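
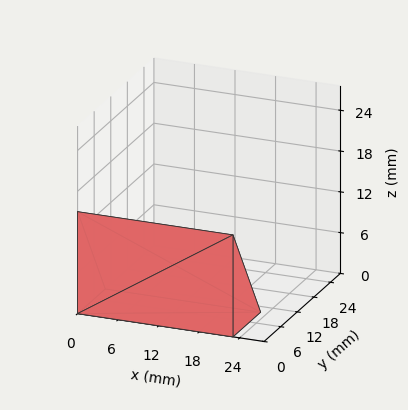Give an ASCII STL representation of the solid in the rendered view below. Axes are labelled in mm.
Reading the render: the shape is a wedge (ramp): 23 × 10 mm base, rising to 15 mm along the y=0 edge and sloping linearly to z=0 at y=10 (dimensions read to the nearest mm from the axis ticks). For the STL, each face is triangulated and given an outward normal.

solid part
  facet normal 0.0000 0.0000 -1.0000
    outer loop
      vertex 23.000 10.000 0.000
      vertex 23.000 0.000 0.000
      vertex 0.000 0.000 0.000
    endloop
  endfacet
  facet normal 0.0000 0.0000 -1.0000
    outer loop
      vertex 0.000 10.000 0.000
      vertex 23.000 10.000 0.000
      vertex 0.000 0.000 0.000
    endloop
  endfacet
  facet normal 0.0000 -1.0000 0.0000
    outer loop
      vertex 0.000 0.000 0.000
      vertex 23.000 0.000 0.000
      vertex 23.000 0.000 15.000
    endloop
  endfacet
  facet normal 0.0000 -1.0000 0.0000
    outer loop
      vertex 0.000 0.000 0.000
      vertex 23.000 0.000 15.000
      vertex 0.000 0.000 15.000
    endloop
  endfacet
  facet normal 0.0000 0.8321 0.5547
    outer loop
      vertex 0.000 0.000 15.000
      vertex 23.000 0.000 15.000
      vertex 23.000 10.000 0.000
    endloop
  endfacet
  facet normal 0.0000 0.8321 0.5547
    outer loop
      vertex 0.000 0.000 15.000
      vertex 23.000 10.000 0.000
      vertex 0.000 10.000 0.000
    endloop
  endfacet
  facet normal -1.0000 0.0000 0.0000
    outer loop
      vertex 0.000 0.000 15.000
      vertex 0.000 10.000 0.000
      vertex 0.000 0.000 0.000
    endloop
  endfacet
  facet normal 1.0000 0.0000 0.0000
    outer loop
      vertex 23.000 0.000 0.000
      vertex 23.000 10.000 0.000
      vertex 23.000 0.000 15.000
    endloop
  endfacet
endsolid part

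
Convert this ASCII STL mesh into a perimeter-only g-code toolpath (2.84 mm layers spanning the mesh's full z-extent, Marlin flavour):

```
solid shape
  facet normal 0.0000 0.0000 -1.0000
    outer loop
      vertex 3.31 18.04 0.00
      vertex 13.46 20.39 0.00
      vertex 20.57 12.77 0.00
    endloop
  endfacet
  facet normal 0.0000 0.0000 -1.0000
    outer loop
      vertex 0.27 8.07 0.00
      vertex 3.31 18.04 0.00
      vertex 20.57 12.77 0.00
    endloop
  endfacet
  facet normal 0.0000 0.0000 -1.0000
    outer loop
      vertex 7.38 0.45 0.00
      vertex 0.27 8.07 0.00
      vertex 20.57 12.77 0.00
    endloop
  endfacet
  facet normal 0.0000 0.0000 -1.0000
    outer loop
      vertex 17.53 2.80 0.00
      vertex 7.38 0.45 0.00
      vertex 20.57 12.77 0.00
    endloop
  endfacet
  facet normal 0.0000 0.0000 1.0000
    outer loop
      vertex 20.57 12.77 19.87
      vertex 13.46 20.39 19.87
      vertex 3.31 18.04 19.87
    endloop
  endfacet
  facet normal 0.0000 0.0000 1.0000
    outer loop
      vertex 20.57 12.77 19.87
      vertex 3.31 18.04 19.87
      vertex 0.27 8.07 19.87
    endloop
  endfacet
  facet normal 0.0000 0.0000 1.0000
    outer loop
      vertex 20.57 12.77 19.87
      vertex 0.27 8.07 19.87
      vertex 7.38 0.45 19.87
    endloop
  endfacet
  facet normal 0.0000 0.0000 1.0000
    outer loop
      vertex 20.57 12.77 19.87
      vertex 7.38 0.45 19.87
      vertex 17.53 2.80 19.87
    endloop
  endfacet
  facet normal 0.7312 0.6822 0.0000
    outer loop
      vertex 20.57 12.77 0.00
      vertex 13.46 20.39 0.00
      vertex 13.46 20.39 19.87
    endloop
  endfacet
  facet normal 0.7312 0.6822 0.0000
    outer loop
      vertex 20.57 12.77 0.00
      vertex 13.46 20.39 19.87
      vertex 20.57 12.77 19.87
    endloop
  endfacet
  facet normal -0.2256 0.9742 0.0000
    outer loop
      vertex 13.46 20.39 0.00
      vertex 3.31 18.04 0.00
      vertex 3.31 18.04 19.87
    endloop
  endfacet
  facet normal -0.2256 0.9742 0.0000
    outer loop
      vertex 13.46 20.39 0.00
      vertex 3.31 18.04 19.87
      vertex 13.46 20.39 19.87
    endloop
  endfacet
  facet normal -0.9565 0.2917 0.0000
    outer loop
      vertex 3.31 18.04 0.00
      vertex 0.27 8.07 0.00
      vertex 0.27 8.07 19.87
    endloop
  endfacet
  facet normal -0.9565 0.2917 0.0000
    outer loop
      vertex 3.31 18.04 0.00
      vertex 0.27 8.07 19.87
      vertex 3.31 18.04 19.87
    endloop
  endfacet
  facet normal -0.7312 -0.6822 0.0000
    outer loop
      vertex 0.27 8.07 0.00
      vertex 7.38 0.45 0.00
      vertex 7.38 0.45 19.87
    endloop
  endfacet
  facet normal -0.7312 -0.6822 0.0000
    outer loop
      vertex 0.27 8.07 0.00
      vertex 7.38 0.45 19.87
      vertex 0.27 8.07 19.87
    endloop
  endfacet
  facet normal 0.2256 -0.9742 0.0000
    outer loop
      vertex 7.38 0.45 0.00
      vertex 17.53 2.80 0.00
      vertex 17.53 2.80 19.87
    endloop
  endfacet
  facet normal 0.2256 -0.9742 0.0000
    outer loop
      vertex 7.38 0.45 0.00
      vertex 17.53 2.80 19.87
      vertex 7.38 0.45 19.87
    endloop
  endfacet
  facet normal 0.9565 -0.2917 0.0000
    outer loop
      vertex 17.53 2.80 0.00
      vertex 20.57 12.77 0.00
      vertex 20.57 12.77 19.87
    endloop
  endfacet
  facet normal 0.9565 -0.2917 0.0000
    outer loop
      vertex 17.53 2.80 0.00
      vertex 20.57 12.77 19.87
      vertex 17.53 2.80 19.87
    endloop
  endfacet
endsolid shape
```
; perimeter-only toolpath
G21 ; units = mm
G90 ; absolute positioning
G28 ; home
; layer 1
G0 Z2.84
G0 X20.57 Y12.77
G1 X13.46 Y20.39
G1 X3.31 Y18.04
G1 X0.27 Y8.07
G1 X7.38 Y0.45
G1 X17.53 Y2.80
G1 X20.57 Y12.77
; layer 2
G0 Z5.68
G0 X20.57 Y12.77
G1 X13.46 Y20.39
G1 X3.31 Y18.04
G1 X0.27 Y8.07
G1 X7.38 Y0.45
G1 X17.53 Y2.80
G1 X20.57 Y12.77
; layer 3
G0 Z8.52
G0 X20.57 Y12.77
G1 X13.46 Y20.39
G1 X3.31 Y18.04
G1 X0.27 Y8.07
G1 X7.38 Y0.45
G1 X17.53 Y2.80
G1 X20.57 Y12.77
; layer 4
G0 Z11.35
G0 X20.57 Y12.77
G1 X13.46 Y20.39
G1 X3.31 Y18.04
G1 X0.27 Y8.07
G1 X7.38 Y0.45
G1 X17.53 Y2.80
G1 X20.57 Y12.77
; layer 5
G0 Z14.19
G0 X20.57 Y12.77
G1 X13.46 Y20.39
G1 X3.31 Y18.04
G1 X0.27 Y8.07
G1 X7.38 Y0.45
G1 X17.53 Y2.80
G1 X20.57 Y12.77
; layer 6
G0 Z17.03
G0 X20.57 Y12.77
G1 X13.46 Y20.39
G1 X3.31 Y18.04
G1 X0.27 Y8.07
G1 X7.38 Y0.45
G1 X17.53 Y2.80
G1 X20.57 Y12.77
; layer 7
G0 Z19.87
G0 X20.57 Y12.77
G1 X13.46 Y20.39
G1 X3.31 Y18.04
G1 X0.27 Y8.07
G1 X7.38 Y0.45
G1 X17.53 Y2.80
G1 X20.57 Y12.77
M2 ; end

The solid is a regular 6-sided prism (a cylinder approximated with 6 flat sides), circumscribed radius ≈ 10.4 mm, height ≈ 19.9 mm. Slicing at Δz = 2.84 mm — 7 equal slices spanning the solid's height, so layer i sits at z = i·h/7 — gives 7 non-empty perimeters. Each is a 6-segment closed polygon; G0 lifts to the layer z and rapids to the start vertex, then G1 traces the edges.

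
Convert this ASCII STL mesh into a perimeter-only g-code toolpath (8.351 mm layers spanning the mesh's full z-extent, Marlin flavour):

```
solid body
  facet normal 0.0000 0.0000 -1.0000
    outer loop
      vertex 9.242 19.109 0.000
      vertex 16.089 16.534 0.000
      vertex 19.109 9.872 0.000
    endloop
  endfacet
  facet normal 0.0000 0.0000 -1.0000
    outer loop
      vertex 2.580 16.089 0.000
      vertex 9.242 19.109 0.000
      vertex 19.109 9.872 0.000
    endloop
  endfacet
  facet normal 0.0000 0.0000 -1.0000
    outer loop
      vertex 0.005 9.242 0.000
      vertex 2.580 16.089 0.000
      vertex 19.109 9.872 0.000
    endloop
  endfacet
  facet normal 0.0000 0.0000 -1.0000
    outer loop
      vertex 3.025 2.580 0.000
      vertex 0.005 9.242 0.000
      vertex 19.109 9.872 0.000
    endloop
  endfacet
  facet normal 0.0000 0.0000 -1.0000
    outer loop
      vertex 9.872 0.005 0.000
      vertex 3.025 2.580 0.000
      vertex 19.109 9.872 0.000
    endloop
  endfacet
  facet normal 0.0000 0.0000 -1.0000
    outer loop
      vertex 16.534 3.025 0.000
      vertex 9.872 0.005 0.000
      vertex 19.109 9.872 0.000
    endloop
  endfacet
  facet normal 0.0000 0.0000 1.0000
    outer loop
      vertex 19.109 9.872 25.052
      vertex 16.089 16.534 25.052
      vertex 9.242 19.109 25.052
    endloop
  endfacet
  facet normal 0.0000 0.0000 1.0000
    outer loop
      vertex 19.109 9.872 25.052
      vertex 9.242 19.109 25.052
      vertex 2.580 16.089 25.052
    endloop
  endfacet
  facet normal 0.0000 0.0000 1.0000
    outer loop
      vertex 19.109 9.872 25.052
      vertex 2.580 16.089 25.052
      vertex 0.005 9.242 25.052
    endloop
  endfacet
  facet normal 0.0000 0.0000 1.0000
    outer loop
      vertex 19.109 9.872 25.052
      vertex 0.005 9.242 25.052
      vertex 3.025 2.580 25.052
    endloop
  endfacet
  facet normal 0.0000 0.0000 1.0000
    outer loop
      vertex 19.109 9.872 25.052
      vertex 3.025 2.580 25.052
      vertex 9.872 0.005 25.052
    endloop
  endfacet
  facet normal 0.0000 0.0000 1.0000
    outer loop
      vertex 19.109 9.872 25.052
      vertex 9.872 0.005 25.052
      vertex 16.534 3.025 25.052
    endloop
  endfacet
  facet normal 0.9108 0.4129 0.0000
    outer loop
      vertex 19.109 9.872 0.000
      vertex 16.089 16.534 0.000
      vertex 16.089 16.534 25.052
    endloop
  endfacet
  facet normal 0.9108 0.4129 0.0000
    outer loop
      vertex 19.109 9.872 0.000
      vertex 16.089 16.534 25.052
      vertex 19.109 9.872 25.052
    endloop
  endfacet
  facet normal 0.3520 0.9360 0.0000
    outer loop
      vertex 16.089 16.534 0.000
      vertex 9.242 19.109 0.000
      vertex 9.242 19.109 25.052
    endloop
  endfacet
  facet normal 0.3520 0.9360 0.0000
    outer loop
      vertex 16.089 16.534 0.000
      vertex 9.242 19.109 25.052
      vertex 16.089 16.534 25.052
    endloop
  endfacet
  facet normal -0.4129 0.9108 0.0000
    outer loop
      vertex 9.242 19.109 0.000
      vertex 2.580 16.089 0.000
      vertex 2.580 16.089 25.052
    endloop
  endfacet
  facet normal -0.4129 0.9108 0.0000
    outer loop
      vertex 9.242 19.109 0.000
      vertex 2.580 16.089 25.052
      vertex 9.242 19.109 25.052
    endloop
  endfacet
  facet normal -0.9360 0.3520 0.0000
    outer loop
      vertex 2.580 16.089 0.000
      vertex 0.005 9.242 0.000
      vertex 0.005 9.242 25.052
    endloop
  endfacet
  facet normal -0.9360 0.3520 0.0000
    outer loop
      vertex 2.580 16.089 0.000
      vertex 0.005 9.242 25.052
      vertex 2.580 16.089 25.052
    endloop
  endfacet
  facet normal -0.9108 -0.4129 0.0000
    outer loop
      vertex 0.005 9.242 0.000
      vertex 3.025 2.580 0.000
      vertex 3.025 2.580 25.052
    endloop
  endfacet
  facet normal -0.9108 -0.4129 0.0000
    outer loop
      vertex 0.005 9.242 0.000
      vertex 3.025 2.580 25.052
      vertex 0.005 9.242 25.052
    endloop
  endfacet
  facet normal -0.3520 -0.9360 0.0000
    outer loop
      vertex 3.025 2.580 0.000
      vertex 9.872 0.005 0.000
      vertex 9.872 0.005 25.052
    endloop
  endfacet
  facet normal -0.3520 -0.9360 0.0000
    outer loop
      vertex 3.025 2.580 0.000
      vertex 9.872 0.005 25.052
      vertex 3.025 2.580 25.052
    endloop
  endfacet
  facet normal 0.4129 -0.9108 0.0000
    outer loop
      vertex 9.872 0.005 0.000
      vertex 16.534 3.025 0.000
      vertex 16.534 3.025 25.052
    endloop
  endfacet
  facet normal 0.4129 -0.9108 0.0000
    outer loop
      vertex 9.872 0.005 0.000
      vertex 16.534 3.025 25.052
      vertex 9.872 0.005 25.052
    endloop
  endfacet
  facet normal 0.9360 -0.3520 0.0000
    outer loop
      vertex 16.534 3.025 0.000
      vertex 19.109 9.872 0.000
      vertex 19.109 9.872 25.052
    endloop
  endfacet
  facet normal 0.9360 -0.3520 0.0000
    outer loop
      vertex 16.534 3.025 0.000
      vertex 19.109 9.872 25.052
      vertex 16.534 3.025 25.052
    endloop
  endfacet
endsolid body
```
; perimeter-only toolpath
G21 ; units = mm
G90 ; absolute positioning
G28 ; home
; layer 1
G0 Z8.351
G0 X19.109 Y9.872
G1 X16.089 Y16.534
G1 X9.242 Y19.109
G1 X2.580 Y16.089
G1 X0.005 Y9.242
G1 X3.025 Y2.580
G1 X9.872 Y0.005
G1 X16.534 Y3.025
G1 X19.109 Y9.872
; layer 2
G0 Z16.701
G0 X19.109 Y9.872
G1 X16.089 Y16.534
G1 X9.242 Y19.109
G1 X2.580 Y16.089
G1 X0.005 Y9.242
G1 X3.025 Y2.580
G1 X9.872 Y0.005
G1 X16.534 Y3.025
G1 X19.109 Y9.872
; layer 3
G0 Z25.052
G0 X19.109 Y9.872
G1 X16.089 Y16.534
G1 X9.242 Y19.109
G1 X2.580 Y16.089
G1 X0.005 Y9.242
G1 X3.025 Y2.580
G1 X9.872 Y0.005
G1 X16.534 Y3.025
G1 X19.109 Y9.872
M2 ; end

The solid is a regular 8-sided prism (a cylinder approximated with 8 flat sides), circumscribed radius ≈ 9.56 mm, height ≈ 25.1 mm. Slicing at Δz = 8.351 mm — 3 equal slices spanning the solid's height, so layer i sits at z = i·h/3 — gives 3 non-empty perimeters. Each is a 8-segment closed polygon; G0 lifts to the layer z and rapids to the start vertex, then G1 traces the edges.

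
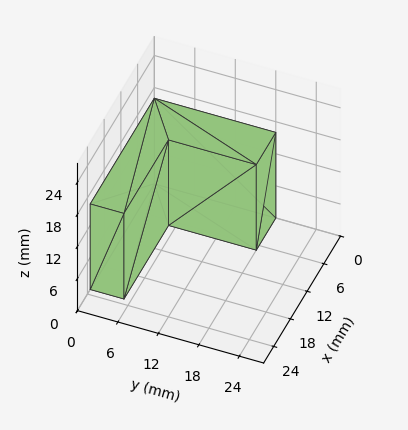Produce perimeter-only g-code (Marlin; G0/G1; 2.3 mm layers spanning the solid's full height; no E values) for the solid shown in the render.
Reading the render: the shape is an L-shaped prism: outer 23 × 18 mm, arm thicknesses ≈ 5 mm (horizontal) and 7 mm (vertical), extruded 16 mm in z (dimensions read to the nearest mm from the axis ticks). For the g-code, the solid's height is divided into equal slices at the stated Δz and each level perimeter traced with G1 moves after a G0 lift.

; perimeter-only toolpath
G21 ; units = mm
G90 ; absolute positioning
G28 ; home
; layer 1
G0 Z2.3
G0 X0.0 Y0.0
G1 X23.0 Y0.0
G1 X23.0 Y5.0
G1 X7.0 Y5.0
G1 X7.0 Y18.0
G1 X0.0 Y18.0
G1 X0.0 Y0.0
; layer 2
G0 Z4.6
G0 X0.0 Y0.0
G1 X23.0 Y0.0
G1 X23.0 Y5.0
G1 X7.0 Y5.0
G1 X7.0 Y18.0
G1 X0.0 Y18.0
G1 X0.0 Y0.0
; layer 3
G0 Z6.9
G0 X0.0 Y0.0
G1 X23.0 Y0.0
G1 X23.0 Y5.0
G1 X7.0 Y5.0
G1 X7.0 Y18.0
G1 X0.0 Y18.0
G1 X0.0 Y0.0
; layer 4
G0 Z9.1
G0 X0.0 Y0.0
G1 X23.0 Y0.0
G1 X23.0 Y5.0
G1 X7.0 Y5.0
G1 X7.0 Y18.0
G1 X0.0 Y18.0
G1 X0.0 Y0.0
; layer 5
G0 Z11.4
G0 X0.0 Y0.0
G1 X23.0 Y0.0
G1 X23.0 Y5.0
G1 X7.0 Y5.0
G1 X7.0 Y18.0
G1 X0.0 Y18.0
G1 X0.0 Y0.0
; layer 6
G0 Z13.7
G0 X0.0 Y0.0
G1 X23.0 Y0.0
G1 X23.0 Y5.0
G1 X7.0 Y5.0
G1 X7.0 Y18.0
G1 X0.0 Y18.0
G1 X0.0 Y0.0
; layer 7
G0 Z16.0
G0 X0.0 Y0.0
G1 X23.0 Y0.0
G1 X23.0 Y5.0
G1 X7.0 Y5.0
G1 X7.0 Y18.0
G1 X0.0 Y18.0
G1 X0.0 Y0.0
M2 ; end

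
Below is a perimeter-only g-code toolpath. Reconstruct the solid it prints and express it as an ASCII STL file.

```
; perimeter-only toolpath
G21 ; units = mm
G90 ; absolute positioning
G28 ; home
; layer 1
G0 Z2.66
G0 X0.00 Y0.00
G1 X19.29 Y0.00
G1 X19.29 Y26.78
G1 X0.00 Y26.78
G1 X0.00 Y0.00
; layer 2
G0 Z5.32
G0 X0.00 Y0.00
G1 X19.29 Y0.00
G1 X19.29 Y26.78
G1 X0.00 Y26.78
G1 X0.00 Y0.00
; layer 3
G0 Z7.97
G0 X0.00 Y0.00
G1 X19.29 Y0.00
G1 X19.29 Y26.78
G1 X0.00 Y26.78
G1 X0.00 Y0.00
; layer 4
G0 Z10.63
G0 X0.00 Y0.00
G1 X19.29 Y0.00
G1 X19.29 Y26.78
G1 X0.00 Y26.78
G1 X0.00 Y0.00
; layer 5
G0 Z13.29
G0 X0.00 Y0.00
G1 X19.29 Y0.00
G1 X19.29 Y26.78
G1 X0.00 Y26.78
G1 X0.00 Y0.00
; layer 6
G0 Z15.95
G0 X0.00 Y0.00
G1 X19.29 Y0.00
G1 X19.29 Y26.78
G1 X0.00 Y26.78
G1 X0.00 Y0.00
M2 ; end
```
solid part
  facet normal 0.0000 0.0000 -1.0000
    outer loop
      vertex 19.29 26.78 0.00
      vertex 19.29 0.00 0.00
      vertex 0.00 0.00 0.00
    endloop
  endfacet
  facet normal 0.0000 0.0000 -1.0000
    outer loop
      vertex 0.00 26.78 0.00
      vertex 19.29 26.78 0.00
      vertex 0.00 0.00 0.00
    endloop
  endfacet
  facet normal 0.0000 0.0000 1.0000
    outer loop
      vertex 0.00 0.00 15.95
      vertex 19.29 0.00 15.95
      vertex 19.29 26.78 15.95
    endloop
  endfacet
  facet normal 0.0000 0.0000 1.0000
    outer loop
      vertex 0.00 0.00 15.95
      vertex 19.29 26.78 15.95
      vertex 0.00 26.78 15.95
    endloop
  endfacet
  facet normal 0.0000 -1.0000 0.0000
    outer loop
      vertex 0.00 0.00 0.00
      vertex 19.29 0.00 0.00
      vertex 19.29 0.00 15.95
    endloop
  endfacet
  facet normal 0.0000 -1.0000 0.0000
    outer loop
      vertex 0.00 0.00 0.00
      vertex 19.29 0.00 15.95
      vertex 0.00 0.00 15.95
    endloop
  endfacet
  facet normal 0.0000 1.0000 0.0000
    outer loop
      vertex 19.29 26.78 15.95
      vertex 19.29 26.78 0.00
      vertex 0.00 26.78 0.00
    endloop
  endfacet
  facet normal 0.0000 1.0000 0.0000
    outer loop
      vertex 0.00 26.78 15.95
      vertex 19.29 26.78 15.95
      vertex 0.00 26.78 0.00
    endloop
  endfacet
  facet normal -1.0000 0.0000 0.0000
    outer loop
      vertex 0.00 26.78 15.95
      vertex 0.00 26.78 0.00
      vertex 0.00 0.00 0.00
    endloop
  endfacet
  facet normal -1.0000 0.0000 0.0000
    outer loop
      vertex 0.00 0.00 15.95
      vertex 0.00 26.78 15.95
      vertex 0.00 0.00 0.00
    endloop
  endfacet
  facet normal 1.0000 0.0000 0.0000
    outer loop
      vertex 19.29 0.00 0.00
      vertex 19.29 26.78 0.00
      vertex 19.29 26.78 15.95
    endloop
  endfacet
  facet normal 1.0000 0.0000 0.0000
    outer loop
      vertex 19.29 0.00 0.00
      vertex 19.29 26.78 15.95
      vertex 19.29 0.00 15.95
    endloop
  endfacet
endsolid part

The G0 Z moves step by Δz≈2.66 mm. Every layer's G1 loop is the same polygon, so the solid is a straight extrusion of it from z=0 to z≈15.9. Closing with flat bottom and top caps and triangulating gives 12 facets — a rectangular box, roughly 19.3 × 26.8 mm footprint and 15.9 mm tall.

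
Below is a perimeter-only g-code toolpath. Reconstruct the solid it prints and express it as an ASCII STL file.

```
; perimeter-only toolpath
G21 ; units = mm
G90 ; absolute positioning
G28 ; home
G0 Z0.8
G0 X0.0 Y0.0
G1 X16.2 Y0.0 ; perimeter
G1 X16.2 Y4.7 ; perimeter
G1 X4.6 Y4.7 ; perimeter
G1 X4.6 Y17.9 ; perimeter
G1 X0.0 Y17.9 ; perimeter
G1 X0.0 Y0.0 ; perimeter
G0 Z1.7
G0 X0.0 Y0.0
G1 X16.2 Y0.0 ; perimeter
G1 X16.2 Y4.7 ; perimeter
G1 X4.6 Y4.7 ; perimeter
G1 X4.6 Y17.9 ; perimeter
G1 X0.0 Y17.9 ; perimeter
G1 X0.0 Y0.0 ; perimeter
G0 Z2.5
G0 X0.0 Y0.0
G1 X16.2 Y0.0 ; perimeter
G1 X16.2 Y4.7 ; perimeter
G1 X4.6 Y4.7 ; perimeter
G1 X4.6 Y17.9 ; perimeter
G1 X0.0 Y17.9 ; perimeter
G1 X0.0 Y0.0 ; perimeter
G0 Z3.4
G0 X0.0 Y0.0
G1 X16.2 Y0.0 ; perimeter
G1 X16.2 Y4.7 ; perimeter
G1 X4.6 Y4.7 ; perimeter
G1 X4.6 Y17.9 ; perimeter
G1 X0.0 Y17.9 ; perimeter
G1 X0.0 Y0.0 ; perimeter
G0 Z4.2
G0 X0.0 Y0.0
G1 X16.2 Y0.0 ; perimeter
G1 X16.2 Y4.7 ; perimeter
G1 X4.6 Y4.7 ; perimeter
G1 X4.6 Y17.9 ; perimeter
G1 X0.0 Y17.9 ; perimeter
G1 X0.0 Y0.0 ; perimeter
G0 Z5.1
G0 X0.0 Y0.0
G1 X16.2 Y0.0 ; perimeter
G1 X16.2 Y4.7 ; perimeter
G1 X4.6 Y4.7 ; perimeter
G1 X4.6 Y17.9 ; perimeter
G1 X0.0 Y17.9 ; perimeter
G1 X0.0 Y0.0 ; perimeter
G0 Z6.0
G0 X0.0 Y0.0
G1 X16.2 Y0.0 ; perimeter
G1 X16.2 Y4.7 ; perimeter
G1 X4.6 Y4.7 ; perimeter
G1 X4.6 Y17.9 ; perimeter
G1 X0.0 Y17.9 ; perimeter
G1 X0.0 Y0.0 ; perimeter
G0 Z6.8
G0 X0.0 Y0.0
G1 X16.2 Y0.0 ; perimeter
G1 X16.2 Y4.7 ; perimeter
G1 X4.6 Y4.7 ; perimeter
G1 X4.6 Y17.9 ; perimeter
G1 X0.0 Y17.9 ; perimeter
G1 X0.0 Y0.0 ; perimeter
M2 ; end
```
solid part
  facet normal 0.0000 0.0000 -1.0000
    outer loop
      vertex 16.2 4.7 0.0
      vertex 16.2 0.0 0.0
      vertex 0.0 0.0 0.0
    endloop
  endfacet
  facet normal 0.0000 0.0000 -1.0000
    outer loop
      vertex 4.6 4.7 0.0
      vertex 16.2 4.7 0.0
      vertex 0.0 0.0 0.0
    endloop
  endfacet
  facet normal 0.0000 0.0000 -1.0000
    outer loop
      vertex 4.6 17.9 0.0
      vertex 4.6 4.7 0.0
      vertex 0.0 0.0 0.0
    endloop
  endfacet
  facet normal 0.0000 0.0000 -1.0000
    outer loop
      vertex 0.0 17.9 0.0
      vertex 4.6 17.9 0.0
      vertex 0.0 0.0 0.0
    endloop
  endfacet
  facet normal 0.0000 0.0000 1.0000
    outer loop
      vertex 0.0 0.0 6.8
      vertex 16.2 0.0 6.8
      vertex 16.2 4.7 6.8
    endloop
  endfacet
  facet normal 0.0000 0.0000 1.0000
    outer loop
      vertex 0.0 0.0 6.8
      vertex 16.2 4.7 6.8
      vertex 4.6 4.7 6.8
    endloop
  endfacet
  facet normal 0.0000 0.0000 1.0000
    outer loop
      vertex 0.0 0.0 6.8
      vertex 4.6 4.7 6.8
      vertex 4.6 17.9 6.8
    endloop
  endfacet
  facet normal 0.0000 0.0000 1.0000
    outer loop
      vertex 0.0 0.0 6.8
      vertex 4.6 17.9 6.8
      vertex 0.0 17.9 6.8
    endloop
  endfacet
  facet normal 0.0000 -1.0000 0.0000
    outer loop
      vertex 0.0 0.0 0.0
      vertex 16.2 0.0 0.0
      vertex 16.2 0.0 6.8
    endloop
  endfacet
  facet normal 0.0000 -1.0000 0.0000
    outer loop
      vertex 0.0 0.0 0.0
      vertex 16.2 0.0 6.8
      vertex 0.0 0.0 6.8
    endloop
  endfacet
  facet normal 1.0000 0.0000 0.0000
    outer loop
      vertex 16.2 0.0 0.0
      vertex 16.2 4.7 0.0
      vertex 16.2 4.7 6.8
    endloop
  endfacet
  facet normal 1.0000 0.0000 0.0000
    outer loop
      vertex 16.2 0.0 0.0
      vertex 16.2 4.7 6.8
      vertex 16.2 0.0 6.8
    endloop
  endfacet
  facet normal 0.0000 1.0000 0.0000
    outer loop
      vertex 16.2 4.7 0.0
      vertex 4.6 4.7 0.0
      vertex 4.6 4.7 6.8
    endloop
  endfacet
  facet normal 0.0000 1.0000 0.0000
    outer loop
      vertex 16.2 4.7 0.0
      vertex 4.6 4.7 6.8
      vertex 16.2 4.7 6.8
    endloop
  endfacet
  facet normal 1.0000 0.0000 0.0000
    outer loop
      vertex 4.6 4.7 0.0
      vertex 4.6 17.9 0.0
      vertex 4.6 17.9 6.8
    endloop
  endfacet
  facet normal 1.0000 0.0000 0.0000
    outer loop
      vertex 4.6 4.7 0.0
      vertex 4.6 17.9 6.8
      vertex 4.6 4.7 6.8
    endloop
  endfacet
  facet normal 0.0000 1.0000 0.0000
    outer loop
      vertex 4.6 17.9 0.0
      vertex 0.0 17.9 0.0
      vertex 0.0 17.9 6.8
    endloop
  endfacet
  facet normal 0.0000 1.0000 0.0000
    outer loop
      vertex 4.6 17.9 0.0
      vertex 0.0 17.9 6.8
      vertex 4.6 17.9 6.8
    endloop
  endfacet
  facet normal -1.0000 0.0000 0.0000
    outer loop
      vertex 0.0 17.9 0.0
      vertex 0.0 0.0 0.0
      vertex 0.0 0.0 6.8
    endloop
  endfacet
  facet normal -1.0000 0.0000 0.0000
    outer loop
      vertex 0.0 17.9 0.0
      vertex 0.0 0.0 6.8
      vertex 0.0 17.9 6.8
    endloop
  endfacet
endsolid part

The G0 Z moves step by Δz≈0.8 mm. Every layer's G1 loop is the same polygon, so the solid is a straight extrusion of it from z=0 to z≈6.8. Closing with flat bottom and top caps and triangulating gives 20 facets — an L-shaped prism: outer 16.2 × 17.9 mm, arm thicknesses ≈ 4.7 mm (horizontal) and 4.6 mm (vertical), extruded 6.8 mm in z.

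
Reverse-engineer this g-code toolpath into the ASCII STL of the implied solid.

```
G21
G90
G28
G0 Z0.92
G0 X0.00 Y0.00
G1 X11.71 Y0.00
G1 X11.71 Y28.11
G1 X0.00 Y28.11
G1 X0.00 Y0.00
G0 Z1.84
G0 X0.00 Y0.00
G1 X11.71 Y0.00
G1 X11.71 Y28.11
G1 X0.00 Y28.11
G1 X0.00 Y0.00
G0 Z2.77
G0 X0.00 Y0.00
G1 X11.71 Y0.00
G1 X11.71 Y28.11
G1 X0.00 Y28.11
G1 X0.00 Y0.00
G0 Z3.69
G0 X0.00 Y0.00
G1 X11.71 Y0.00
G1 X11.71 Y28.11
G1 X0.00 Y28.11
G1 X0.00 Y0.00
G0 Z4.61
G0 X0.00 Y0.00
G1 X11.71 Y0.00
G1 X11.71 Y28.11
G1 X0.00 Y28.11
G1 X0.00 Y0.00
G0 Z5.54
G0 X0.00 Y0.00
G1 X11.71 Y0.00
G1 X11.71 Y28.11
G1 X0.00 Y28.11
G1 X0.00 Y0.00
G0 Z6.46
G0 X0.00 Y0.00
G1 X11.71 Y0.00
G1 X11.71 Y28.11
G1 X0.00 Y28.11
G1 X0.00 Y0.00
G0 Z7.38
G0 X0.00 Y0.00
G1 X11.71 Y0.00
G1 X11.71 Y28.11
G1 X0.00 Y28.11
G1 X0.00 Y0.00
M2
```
solid part
  facet normal 0.0000 0.0000 -1.0000
    outer loop
      vertex 11.71 28.11 0.00
      vertex 11.71 0.00 0.00
      vertex 0.00 0.00 0.00
    endloop
  endfacet
  facet normal 0.0000 0.0000 -1.0000
    outer loop
      vertex 0.00 28.11 0.00
      vertex 11.71 28.11 0.00
      vertex 0.00 0.00 0.00
    endloop
  endfacet
  facet normal 0.0000 0.0000 1.0000
    outer loop
      vertex 0.00 0.00 7.38
      vertex 11.71 0.00 7.38
      vertex 11.71 28.11 7.38
    endloop
  endfacet
  facet normal 0.0000 0.0000 1.0000
    outer loop
      vertex 0.00 0.00 7.38
      vertex 11.71 28.11 7.38
      vertex 0.00 28.11 7.38
    endloop
  endfacet
  facet normal 0.0000 -1.0000 0.0000
    outer loop
      vertex 0.00 0.00 0.00
      vertex 11.71 0.00 0.00
      vertex 11.71 0.00 7.38
    endloop
  endfacet
  facet normal 0.0000 -1.0000 0.0000
    outer loop
      vertex 0.00 0.00 0.00
      vertex 11.71 0.00 7.38
      vertex 0.00 0.00 7.38
    endloop
  endfacet
  facet normal 0.0000 1.0000 0.0000
    outer loop
      vertex 11.71 28.11 7.38
      vertex 11.71 28.11 0.00
      vertex 0.00 28.11 0.00
    endloop
  endfacet
  facet normal 0.0000 1.0000 0.0000
    outer loop
      vertex 0.00 28.11 7.38
      vertex 11.71 28.11 7.38
      vertex 0.00 28.11 0.00
    endloop
  endfacet
  facet normal -1.0000 0.0000 0.0000
    outer loop
      vertex 0.00 28.11 7.38
      vertex 0.00 28.11 0.00
      vertex 0.00 0.00 0.00
    endloop
  endfacet
  facet normal -1.0000 0.0000 0.0000
    outer loop
      vertex 0.00 0.00 7.38
      vertex 0.00 28.11 7.38
      vertex 0.00 0.00 0.00
    endloop
  endfacet
  facet normal 1.0000 0.0000 0.0000
    outer loop
      vertex 11.71 0.00 0.00
      vertex 11.71 28.11 0.00
      vertex 11.71 28.11 7.38
    endloop
  endfacet
  facet normal 1.0000 0.0000 0.0000
    outer loop
      vertex 11.71 0.00 0.00
      vertex 11.71 28.11 7.38
      vertex 11.71 0.00 7.38
    endloop
  endfacet
endsolid part

The G0 Z moves step by Δz≈0.92 mm. Every layer's G1 loop is the same polygon, so the solid is a straight extrusion of it from z=0 to z≈7.38. Closing with flat bottom and top caps and triangulating gives 12 facets — a rectangular box, roughly 11.7 × 28.1 mm footprint and 7.38 mm tall.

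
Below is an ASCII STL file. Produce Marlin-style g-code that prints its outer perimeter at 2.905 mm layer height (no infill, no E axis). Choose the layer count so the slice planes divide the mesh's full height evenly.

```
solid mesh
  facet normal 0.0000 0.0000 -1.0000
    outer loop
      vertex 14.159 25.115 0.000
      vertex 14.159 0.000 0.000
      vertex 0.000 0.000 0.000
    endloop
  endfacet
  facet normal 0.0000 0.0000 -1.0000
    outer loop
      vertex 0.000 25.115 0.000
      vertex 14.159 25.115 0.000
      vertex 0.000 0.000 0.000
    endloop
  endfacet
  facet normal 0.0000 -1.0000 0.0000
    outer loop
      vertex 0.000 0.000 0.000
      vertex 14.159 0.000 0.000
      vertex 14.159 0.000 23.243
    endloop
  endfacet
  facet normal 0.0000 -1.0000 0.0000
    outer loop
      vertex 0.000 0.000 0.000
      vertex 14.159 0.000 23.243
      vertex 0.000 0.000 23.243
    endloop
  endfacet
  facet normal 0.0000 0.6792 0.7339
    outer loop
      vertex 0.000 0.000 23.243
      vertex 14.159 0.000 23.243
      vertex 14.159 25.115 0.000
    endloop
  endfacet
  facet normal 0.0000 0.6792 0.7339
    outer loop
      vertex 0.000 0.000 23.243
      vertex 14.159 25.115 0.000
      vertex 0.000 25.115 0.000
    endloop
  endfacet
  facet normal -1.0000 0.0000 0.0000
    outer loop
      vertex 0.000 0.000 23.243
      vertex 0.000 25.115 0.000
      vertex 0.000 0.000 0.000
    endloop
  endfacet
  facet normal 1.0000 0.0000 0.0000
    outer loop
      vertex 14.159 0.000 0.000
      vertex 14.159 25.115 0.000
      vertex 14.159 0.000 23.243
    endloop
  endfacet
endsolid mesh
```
; perimeter-only toolpath
G21 ; units = mm
G90 ; absolute positioning
G28 ; home
; layer 1
G0 Z2.905
G0 X0.000 Y0.000
G1 X14.159 Y0.000
G1 X14.159 Y21.976
G1 X0.000 Y21.976
G1 X0.000 Y0.000
; layer 2
G0 Z5.811
G0 X0.000 Y0.000
G1 X14.159 Y0.000
G1 X14.159 Y18.836
G1 X0.000 Y18.836
G1 X0.000 Y0.000
; layer 3
G0 Z8.716
G0 X0.000 Y0.000
G1 X14.159 Y0.000
G1 X14.159 Y15.697
G1 X0.000 Y15.697
G1 X0.000 Y0.000
; layer 4
G0 Z11.621
G0 X0.000 Y0.000
G1 X14.159 Y0.000
G1 X14.159 Y12.557
G1 X0.000 Y12.557
G1 X0.000 Y0.000
; layer 5
G0 Z14.527
G0 X0.000 Y0.000
G1 X14.159 Y0.000
G1 X14.159 Y9.418
G1 X0.000 Y9.418
G1 X0.000 Y0.000
; layer 6
G0 Z17.432
G0 X0.000 Y0.000
G1 X14.159 Y0.000
G1 X14.159 Y6.279
G1 X0.000 Y6.279
G1 X0.000 Y0.000
; layer 7
G0 Z20.338
G0 X0.000 Y0.000
G1 X14.159 Y0.000
G1 X14.159 Y3.139
G1 X0.000 Y3.139
G1 X0.000 Y0.000
M2 ; end

The solid is a wedge (ramp): 14.2 × 25.1 mm base, rising to 23.2 mm along the y=0 edge and sloping linearly to z=0 at y=25.1. Slicing at Δz = 2.905 mm — 8 equal slices spanning the solid's height, so layer i sits at z = i·h/8 — gives 7 non-empty perimeters. Each is a 4-segment closed polygon; G0 lifts to the layer z and rapids to the start vertex, then G1 traces the edges. The cross-section shrinks linearly with z (the slice at the apex is degenerate and omitted).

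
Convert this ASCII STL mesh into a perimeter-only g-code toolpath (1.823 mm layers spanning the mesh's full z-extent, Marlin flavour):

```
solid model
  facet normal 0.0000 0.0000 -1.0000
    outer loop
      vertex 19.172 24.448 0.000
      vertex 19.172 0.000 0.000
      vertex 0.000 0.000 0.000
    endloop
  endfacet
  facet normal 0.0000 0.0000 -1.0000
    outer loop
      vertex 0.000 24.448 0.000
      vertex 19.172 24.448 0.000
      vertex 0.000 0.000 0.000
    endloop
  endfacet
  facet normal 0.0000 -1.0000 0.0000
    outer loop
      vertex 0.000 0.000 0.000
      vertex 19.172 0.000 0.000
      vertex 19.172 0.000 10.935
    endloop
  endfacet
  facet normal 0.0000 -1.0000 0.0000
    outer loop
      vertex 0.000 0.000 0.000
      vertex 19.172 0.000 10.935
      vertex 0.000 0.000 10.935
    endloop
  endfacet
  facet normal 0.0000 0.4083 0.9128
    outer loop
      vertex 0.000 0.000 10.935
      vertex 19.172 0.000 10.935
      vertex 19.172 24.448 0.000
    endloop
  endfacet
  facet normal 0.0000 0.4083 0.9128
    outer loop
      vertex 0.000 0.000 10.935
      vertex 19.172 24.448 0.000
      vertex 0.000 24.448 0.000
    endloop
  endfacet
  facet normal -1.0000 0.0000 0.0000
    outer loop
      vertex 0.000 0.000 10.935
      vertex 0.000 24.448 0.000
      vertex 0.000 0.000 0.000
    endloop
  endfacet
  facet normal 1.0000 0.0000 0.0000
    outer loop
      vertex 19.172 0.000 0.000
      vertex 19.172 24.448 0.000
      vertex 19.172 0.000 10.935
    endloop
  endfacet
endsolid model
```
; perimeter-only toolpath
G21 ; units = mm
G90 ; absolute positioning
G28 ; home
; layer 1
G0 Z1.823
G0 X0.000 Y0.000
G1 X19.172 Y0.000
G1 X19.172 Y20.373
G1 X0.000 Y20.373
G1 X0.000 Y0.000
; layer 2
G0 Z3.645
G0 X0.000 Y0.000
G1 X19.172 Y0.000
G1 X19.172 Y16.299
G1 X0.000 Y16.299
G1 X0.000 Y0.000
; layer 3
G0 Z5.468
G0 X0.000 Y0.000
G1 X19.172 Y0.000
G1 X19.172 Y12.224
G1 X0.000 Y12.224
G1 X0.000 Y0.000
; layer 4
G0 Z7.290
G0 X0.000 Y0.000
G1 X19.172 Y0.000
G1 X19.172 Y8.149
G1 X0.000 Y8.149
G1 X0.000 Y0.000
; layer 5
G0 Z9.113
G0 X0.000 Y0.000
G1 X19.172 Y0.000
G1 X19.172 Y4.075
G1 X0.000 Y4.075
G1 X0.000 Y0.000
M2 ; end

The solid is a wedge (ramp): 19.2 × 24.4 mm base, rising to 10.9 mm along the y=0 edge and sloping linearly to z=0 at y=24.4. Slicing at Δz = 1.823 mm — 6 equal slices spanning the solid's height, so layer i sits at z = i·h/6 — gives 5 non-empty perimeters. Each is a 4-segment closed polygon; G0 lifts to the layer z and rapids to the start vertex, then G1 traces the edges. The cross-section shrinks linearly with z (the slice at the apex is degenerate and omitted).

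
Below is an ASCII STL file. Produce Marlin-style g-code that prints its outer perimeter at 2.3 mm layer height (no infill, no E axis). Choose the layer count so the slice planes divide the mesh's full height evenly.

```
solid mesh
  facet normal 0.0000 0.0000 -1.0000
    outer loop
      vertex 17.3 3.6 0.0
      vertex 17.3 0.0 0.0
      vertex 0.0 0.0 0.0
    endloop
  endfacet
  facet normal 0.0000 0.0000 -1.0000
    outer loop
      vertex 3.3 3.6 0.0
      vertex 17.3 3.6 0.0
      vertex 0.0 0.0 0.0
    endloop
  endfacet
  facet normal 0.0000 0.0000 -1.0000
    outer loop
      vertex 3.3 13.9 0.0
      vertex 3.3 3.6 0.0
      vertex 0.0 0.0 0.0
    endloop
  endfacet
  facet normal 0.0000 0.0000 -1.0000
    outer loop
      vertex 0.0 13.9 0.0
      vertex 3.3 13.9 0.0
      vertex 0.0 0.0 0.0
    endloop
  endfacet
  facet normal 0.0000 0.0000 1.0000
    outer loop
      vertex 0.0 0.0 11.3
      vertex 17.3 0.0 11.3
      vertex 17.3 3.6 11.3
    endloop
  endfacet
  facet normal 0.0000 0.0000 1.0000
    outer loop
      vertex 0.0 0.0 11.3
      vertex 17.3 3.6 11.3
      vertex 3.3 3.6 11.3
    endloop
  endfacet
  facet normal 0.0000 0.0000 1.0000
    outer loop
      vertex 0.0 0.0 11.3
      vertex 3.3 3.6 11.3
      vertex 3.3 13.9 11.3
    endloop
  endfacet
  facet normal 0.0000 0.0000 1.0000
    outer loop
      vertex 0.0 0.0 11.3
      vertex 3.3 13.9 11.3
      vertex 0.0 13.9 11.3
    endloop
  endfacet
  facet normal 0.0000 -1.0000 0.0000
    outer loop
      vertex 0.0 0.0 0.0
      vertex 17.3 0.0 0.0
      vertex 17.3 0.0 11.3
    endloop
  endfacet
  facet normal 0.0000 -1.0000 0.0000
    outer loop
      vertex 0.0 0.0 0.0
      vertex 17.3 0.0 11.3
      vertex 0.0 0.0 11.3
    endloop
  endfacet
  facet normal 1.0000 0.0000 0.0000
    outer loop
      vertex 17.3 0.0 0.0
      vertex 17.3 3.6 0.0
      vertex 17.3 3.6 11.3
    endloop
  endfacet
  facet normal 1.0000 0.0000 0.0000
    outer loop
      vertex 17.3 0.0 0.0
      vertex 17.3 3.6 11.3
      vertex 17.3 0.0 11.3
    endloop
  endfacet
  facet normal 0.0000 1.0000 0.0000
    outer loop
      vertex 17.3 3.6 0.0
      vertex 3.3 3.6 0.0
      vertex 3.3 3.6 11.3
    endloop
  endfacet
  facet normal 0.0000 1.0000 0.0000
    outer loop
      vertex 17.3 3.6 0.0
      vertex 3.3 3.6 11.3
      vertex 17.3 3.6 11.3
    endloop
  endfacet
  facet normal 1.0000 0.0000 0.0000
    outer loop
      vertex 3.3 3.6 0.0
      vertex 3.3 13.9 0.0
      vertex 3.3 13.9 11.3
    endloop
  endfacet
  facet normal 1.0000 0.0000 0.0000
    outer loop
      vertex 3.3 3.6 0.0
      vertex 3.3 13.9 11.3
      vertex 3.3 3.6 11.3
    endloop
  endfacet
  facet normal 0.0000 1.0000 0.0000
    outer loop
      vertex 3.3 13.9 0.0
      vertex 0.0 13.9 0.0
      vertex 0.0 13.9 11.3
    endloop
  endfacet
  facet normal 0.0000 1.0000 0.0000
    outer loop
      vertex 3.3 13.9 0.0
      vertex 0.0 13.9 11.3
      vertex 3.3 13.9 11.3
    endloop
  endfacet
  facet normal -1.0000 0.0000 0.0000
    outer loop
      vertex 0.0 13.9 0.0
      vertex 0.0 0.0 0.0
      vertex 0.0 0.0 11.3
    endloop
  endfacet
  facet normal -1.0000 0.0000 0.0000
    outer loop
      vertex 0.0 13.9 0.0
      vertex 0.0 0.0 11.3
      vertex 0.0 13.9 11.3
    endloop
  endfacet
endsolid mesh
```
; perimeter-only toolpath
G21 ; units = mm
G90 ; absolute positioning
G28 ; home
; layer 1
G0 Z2.3
G0 X0.0 Y0.0
G1 X17.3 Y0.0
G1 X17.3 Y3.6
G1 X3.3 Y3.6
G1 X3.3 Y13.9
G1 X0.0 Y13.9
G1 X0.0 Y0.0
; layer 2
G0 Z4.5
G0 X0.0 Y0.0
G1 X17.3 Y0.0
G1 X17.3 Y3.6
G1 X3.3 Y3.6
G1 X3.3 Y13.9
G1 X0.0 Y13.9
G1 X0.0 Y0.0
; layer 3
G0 Z6.8
G0 X0.0 Y0.0
G1 X17.3 Y0.0
G1 X17.3 Y3.6
G1 X3.3 Y3.6
G1 X3.3 Y13.9
G1 X0.0 Y13.9
G1 X0.0 Y0.0
; layer 4
G0 Z9.0
G0 X0.0 Y0.0
G1 X17.3 Y0.0
G1 X17.3 Y3.6
G1 X3.3 Y3.6
G1 X3.3 Y13.9
G1 X0.0 Y13.9
G1 X0.0 Y0.0
; layer 5
G0 Z11.3
G0 X0.0 Y0.0
G1 X17.3 Y0.0
G1 X17.3 Y3.6
G1 X3.3 Y3.6
G1 X3.3 Y13.9
G1 X0.0 Y13.9
G1 X0.0 Y0.0
M2 ; end

The solid is an L-shaped prism: outer 17.3 × 13.9 mm, arm thicknesses ≈ 3.6 mm (horizontal) and 3.3 mm (vertical), extruded 11.3 mm in z. Slicing at Δz = 2.3 mm — 5 equal slices spanning the solid's height, so layer i sits at z = i·h/5 — gives 5 non-empty perimeters. Each is a 6-segment closed polygon; G0 lifts to the layer z and rapids to the start vertex, then G1 traces the edges.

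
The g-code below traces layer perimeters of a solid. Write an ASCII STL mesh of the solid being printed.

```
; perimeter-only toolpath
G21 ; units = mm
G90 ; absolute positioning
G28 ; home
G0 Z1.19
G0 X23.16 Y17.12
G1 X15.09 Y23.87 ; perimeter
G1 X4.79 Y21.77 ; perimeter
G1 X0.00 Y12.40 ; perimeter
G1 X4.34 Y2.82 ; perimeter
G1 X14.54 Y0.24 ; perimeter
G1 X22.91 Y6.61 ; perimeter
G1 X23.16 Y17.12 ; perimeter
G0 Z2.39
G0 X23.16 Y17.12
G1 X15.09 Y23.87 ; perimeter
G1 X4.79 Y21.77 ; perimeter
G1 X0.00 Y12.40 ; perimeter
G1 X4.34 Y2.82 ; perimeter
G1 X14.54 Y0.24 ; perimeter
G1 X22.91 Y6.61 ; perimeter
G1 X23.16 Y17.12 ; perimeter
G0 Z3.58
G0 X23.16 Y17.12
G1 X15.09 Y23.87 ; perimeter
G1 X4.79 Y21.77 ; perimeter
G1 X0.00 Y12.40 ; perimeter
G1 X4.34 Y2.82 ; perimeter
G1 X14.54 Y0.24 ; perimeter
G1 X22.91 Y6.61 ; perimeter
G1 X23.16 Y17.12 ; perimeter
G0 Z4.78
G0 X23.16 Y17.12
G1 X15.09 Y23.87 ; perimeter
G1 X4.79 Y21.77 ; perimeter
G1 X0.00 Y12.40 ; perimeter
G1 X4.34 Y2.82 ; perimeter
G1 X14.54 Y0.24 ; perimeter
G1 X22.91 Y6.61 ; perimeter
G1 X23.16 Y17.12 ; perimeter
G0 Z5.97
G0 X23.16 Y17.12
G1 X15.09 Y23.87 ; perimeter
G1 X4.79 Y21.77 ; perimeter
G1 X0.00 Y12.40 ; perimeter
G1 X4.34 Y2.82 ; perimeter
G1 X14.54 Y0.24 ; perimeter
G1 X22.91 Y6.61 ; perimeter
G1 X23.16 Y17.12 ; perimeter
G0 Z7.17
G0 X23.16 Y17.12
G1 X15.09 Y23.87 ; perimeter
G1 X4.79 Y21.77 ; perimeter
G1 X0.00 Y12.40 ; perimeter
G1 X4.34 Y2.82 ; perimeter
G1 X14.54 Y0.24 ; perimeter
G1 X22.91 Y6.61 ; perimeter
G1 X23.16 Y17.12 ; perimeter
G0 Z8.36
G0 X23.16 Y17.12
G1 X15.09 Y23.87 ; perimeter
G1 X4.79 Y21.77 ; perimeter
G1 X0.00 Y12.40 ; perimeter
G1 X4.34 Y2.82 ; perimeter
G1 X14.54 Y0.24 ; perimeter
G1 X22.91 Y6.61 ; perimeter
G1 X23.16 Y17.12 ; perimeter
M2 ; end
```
solid part
  facet normal 0.0000 0.0000 -1.0000
    outer loop
      vertex 4.79 21.77 0.00
      vertex 15.09 23.87 0.00
      vertex 23.16 17.12 0.00
    endloop
  endfacet
  facet normal 0.0000 0.0000 -1.0000
    outer loop
      vertex 0.00 12.40 0.00
      vertex 4.79 21.77 0.00
      vertex 23.16 17.12 0.00
    endloop
  endfacet
  facet normal 0.0000 0.0000 -1.0000
    outer loop
      vertex 4.34 2.82 0.00
      vertex 0.00 12.40 0.00
      vertex 23.16 17.12 0.00
    endloop
  endfacet
  facet normal 0.0000 0.0000 -1.0000
    outer loop
      vertex 14.54 0.24 0.00
      vertex 4.34 2.82 0.00
      vertex 23.16 17.12 0.00
    endloop
  endfacet
  facet normal 0.0000 0.0000 -1.0000
    outer loop
      vertex 22.91 6.61 0.00
      vertex 14.54 0.24 0.00
      vertex 23.16 17.12 0.00
    endloop
  endfacet
  facet normal 0.0000 0.0000 1.0000
    outer loop
      vertex 23.16 17.12 8.36
      vertex 15.09 23.87 8.36
      vertex 4.79 21.77 8.36
    endloop
  endfacet
  facet normal 0.0000 0.0000 1.0000
    outer loop
      vertex 23.16 17.12 8.36
      vertex 4.79 21.77 8.36
      vertex 0.00 12.40 8.36
    endloop
  endfacet
  facet normal 0.0000 0.0000 1.0000
    outer loop
      vertex 23.16 17.12 8.36
      vertex 0.00 12.40 8.36
      vertex 4.34 2.82 8.36
    endloop
  endfacet
  facet normal 0.0000 0.0000 1.0000
    outer loop
      vertex 23.16 17.12 8.36
      vertex 4.34 2.82 8.36
      vertex 14.54 0.24 8.36
    endloop
  endfacet
  facet normal 0.0000 0.0000 1.0000
    outer loop
      vertex 23.16 17.12 8.36
      vertex 14.54 0.24 8.36
      vertex 22.91 6.61 8.36
    endloop
  endfacet
  facet normal 0.6416 0.7671 0.0000
    outer loop
      vertex 23.16 17.12 0.00
      vertex 15.09 23.87 0.00
      vertex 15.09 23.87 8.36
    endloop
  endfacet
  facet normal 0.6416 0.7671 0.0000
    outer loop
      vertex 23.16 17.12 0.00
      vertex 15.09 23.87 8.36
      vertex 23.16 17.12 8.36
    endloop
  endfacet
  facet normal -0.1998 0.9798 0.0000
    outer loop
      vertex 15.09 23.87 0.00
      vertex 4.79 21.77 0.00
      vertex 4.79 21.77 8.36
    endloop
  endfacet
  facet normal -0.1998 0.9798 0.0000
    outer loop
      vertex 15.09 23.87 0.00
      vertex 4.79 21.77 8.36
      vertex 15.09 23.87 8.36
    endloop
  endfacet
  facet normal -0.8904 0.4552 0.0000
    outer loop
      vertex 4.79 21.77 0.00
      vertex 0.00 12.40 0.00
      vertex 0.00 12.40 8.36
    endloop
  endfacet
  facet normal -0.8904 0.4552 0.0000
    outer loop
      vertex 4.79 21.77 0.00
      vertex 0.00 12.40 8.36
      vertex 4.79 21.77 8.36
    endloop
  endfacet
  facet normal -0.9109 -0.4127 0.0000
    outer loop
      vertex 0.00 12.40 0.00
      vertex 4.34 2.82 0.00
      vertex 4.34 2.82 8.36
    endloop
  endfacet
  facet normal -0.9109 -0.4127 0.0000
    outer loop
      vertex 0.00 12.40 0.00
      vertex 4.34 2.82 8.36
      vertex 0.00 12.40 8.36
    endloop
  endfacet
  facet normal -0.2452 -0.9695 0.0000
    outer loop
      vertex 4.34 2.82 0.00
      vertex 14.54 0.24 0.00
      vertex 14.54 0.24 8.36
    endloop
  endfacet
  facet normal -0.2452 -0.9695 0.0000
    outer loop
      vertex 4.34 2.82 0.00
      vertex 14.54 0.24 8.36
      vertex 4.34 2.82 8.36
    endloop
  endfacet
  facet normal 0.6056 -0.7958 0.0000
    outer loop
      vertex 14.54 0.24 0.00
      vertex 22.91 6.61 0.00
      vertex 22.91 6.61 8.36
    endloop
  endfacet
  facet normal 0.6056 -0.7958 0.0000
    outer loop
      vertex 14.54 0.24 0.00
      vertex 22.91 6.61 8.36
      vertex 14.54 0.24 8.36
    endloop
  endfacet
  facet normal 0.9997 -0.0238 0.0000
    outer loop
      vertex 22.91 6.61 0.00
      vertex 23.16 17.12 0.00
      vertex 23.16 17.12 8.36
    endloop
  endfacet
  facet normal 0.9997 -0.0238 0.0000
    outer loop
      vertex 22.91 6.61 0.00
      vertex 23.16 17.12 8.36
      vertex 22.91 6.61 8.36
    endloop
  endfacet
endsolid part

The G0 Z moves step by Δz≈1.19 mm. Every layer's G1 loop is the same polygon, so the solid is a straight extrusion of it from z=0 to z≈8.36. Closing with flat bottom and top caps and triangulating gives 24 facets — a regular 7-sided prism (a cylinder approximated with 7 flat sides), circumscribed radius ≈ 12.1 mm, height ≈ 8.36 mm.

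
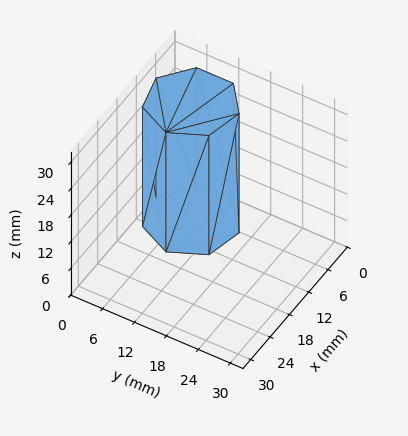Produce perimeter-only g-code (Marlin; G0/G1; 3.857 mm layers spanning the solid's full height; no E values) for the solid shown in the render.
Reading the render: the shape is a regular 7-sided prism (a cylinder approximated with 7 flat sides), circumscribed radius ≈ 8 mm, height ≈ 27 mm (dimensions read to the nearest mm from the axis ticks). For the g-code, the solid's height is divided into equal slices at the stated Δz and each level perimeter traced with G1 moves after a G0 lift.

; perimeter-only toolpath
G21 ; units = mm
G90 ; absolute positioning
G28 ; home
; layer 1
G0 Z3.857
G0 X16.000 Y8.000
G1 X12.988 Y14.255
G1 X6.220 Y15.799
G1 X0.792 Y11.471
G1 X0.792 Y4.529
G1 X6.220 Y0.201
G1 X12.988 Y1.745
G1 X16.000 Y8.000
; layer 2
G0 Z7.714
G0 X16.000 Y8.000
G1 X12.988 Y14.255
G1 X6.220 Y15.799
G1 X0.792 Y11.471
G1 X0.792 Y4.529
G1 X6.220 Y0.201
G1 X12.988 Y1.745
G1 X16.000 Y8.000
; layer 3
G0 Z11.571
G0 X16.000 Y8.000
G1 X12.988 Y14.255
G1 X6.220 Y15.799
G1 X0.792 Y11.471
G1 X0.792 Y4.529
G1 X6.220 Y0.201
G1 X12.988 Y1.745
G1 X16.000 Y8.000
; layer 4
G0 Z15.429
G0 X16.000 Y8.000
G1 X12.988 Y14.255
G1 X6.220 Y15.799
G1 X0.792 Y11.471
G1 X0.792 Y4.529
G1 X6.220 Y0.201
G1 X12.988 Y1.745
G1 X16.000 Y8.000
; layer 5
G0 Z19.286
G0 X16.000 Y8.000
G1 X12.988 Y14.255
G1 X6.220 Y15.799
G1 X0.792 Y11.471
G1 X0.792 Y4.529
G1 X6.220 Y0.201
G1 X12.988 Y1.745
G1 X16.000 Y8.000
; layer 6
G0 Z23.143
G0 X16.000 Y8.000
G1 X12.988 Y14.255
G1 X6.220 Y15.799
G1 X0.792 Y11.471
G1 X0.792 Y4.529
G1 X6.220 Y0.201
G1 X12.988 Y1.745
G1 X16.000 Y8.000
; layer 7
G0 Z27.000
G0 X16.000 Y8.000
G1 X12.988 Y14.255
G1 X6.220 Y15.799
G1 X0.792 Y11.471
G1 X0.792 Y4.529
G1 X6.220 Y0.201
G1 X12.988 Y1.745
G1 X16.000 Y8.000
M2 ; end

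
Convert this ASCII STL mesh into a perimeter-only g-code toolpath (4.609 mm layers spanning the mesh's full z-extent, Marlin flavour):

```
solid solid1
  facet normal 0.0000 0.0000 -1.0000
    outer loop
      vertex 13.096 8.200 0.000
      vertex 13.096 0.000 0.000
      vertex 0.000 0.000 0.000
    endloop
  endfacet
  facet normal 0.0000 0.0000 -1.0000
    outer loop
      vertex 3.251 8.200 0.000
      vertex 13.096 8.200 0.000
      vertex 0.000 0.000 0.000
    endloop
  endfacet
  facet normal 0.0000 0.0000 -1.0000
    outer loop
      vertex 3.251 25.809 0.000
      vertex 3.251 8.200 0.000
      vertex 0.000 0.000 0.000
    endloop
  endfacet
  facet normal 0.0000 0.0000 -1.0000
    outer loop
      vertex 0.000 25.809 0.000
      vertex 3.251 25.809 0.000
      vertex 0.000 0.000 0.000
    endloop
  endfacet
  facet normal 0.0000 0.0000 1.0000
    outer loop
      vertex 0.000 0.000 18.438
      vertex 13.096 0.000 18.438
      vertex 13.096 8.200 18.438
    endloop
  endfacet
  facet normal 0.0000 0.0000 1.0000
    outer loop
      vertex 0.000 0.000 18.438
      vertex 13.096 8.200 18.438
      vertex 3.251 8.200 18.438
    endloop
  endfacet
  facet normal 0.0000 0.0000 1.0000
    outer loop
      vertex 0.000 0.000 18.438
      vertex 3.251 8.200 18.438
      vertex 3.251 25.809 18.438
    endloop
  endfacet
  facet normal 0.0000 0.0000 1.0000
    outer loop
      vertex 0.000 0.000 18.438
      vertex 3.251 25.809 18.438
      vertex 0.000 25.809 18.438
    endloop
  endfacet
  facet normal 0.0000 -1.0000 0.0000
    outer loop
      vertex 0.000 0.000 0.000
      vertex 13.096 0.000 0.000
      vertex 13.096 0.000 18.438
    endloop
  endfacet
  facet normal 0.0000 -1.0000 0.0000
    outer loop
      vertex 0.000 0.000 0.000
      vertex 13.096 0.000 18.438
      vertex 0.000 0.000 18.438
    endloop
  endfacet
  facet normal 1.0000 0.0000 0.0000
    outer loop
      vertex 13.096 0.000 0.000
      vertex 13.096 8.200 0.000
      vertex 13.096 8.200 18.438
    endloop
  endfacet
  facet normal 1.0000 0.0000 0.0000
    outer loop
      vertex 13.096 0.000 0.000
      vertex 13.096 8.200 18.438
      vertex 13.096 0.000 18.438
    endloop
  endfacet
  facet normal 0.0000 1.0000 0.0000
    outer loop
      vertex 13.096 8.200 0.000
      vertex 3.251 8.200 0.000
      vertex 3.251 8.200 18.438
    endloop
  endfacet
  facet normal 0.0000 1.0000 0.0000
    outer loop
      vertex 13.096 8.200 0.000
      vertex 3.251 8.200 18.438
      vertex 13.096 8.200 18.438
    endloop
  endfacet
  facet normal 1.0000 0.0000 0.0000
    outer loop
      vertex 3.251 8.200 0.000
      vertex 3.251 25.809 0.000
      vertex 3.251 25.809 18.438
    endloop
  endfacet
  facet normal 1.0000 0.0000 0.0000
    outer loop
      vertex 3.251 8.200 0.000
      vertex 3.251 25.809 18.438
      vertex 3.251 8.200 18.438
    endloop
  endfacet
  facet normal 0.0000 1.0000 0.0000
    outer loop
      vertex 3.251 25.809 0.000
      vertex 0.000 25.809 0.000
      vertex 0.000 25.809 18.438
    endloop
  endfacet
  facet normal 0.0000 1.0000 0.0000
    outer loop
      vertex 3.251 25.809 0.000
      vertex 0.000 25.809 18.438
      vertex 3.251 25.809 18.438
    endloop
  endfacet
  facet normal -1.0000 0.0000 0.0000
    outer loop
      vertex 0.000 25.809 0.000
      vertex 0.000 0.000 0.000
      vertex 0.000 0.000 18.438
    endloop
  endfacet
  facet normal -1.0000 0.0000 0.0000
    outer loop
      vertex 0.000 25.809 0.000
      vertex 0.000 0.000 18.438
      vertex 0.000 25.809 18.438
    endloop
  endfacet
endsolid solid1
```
; perimeter-only toolpath
G21 ; units = mm
G90 ; absolute positioning
G28 ; home
; layer 1
G0 Z4.609
G0 X0.000 Y0.000
G1 X13.096 Y0.000
G1 X13.096 Y8.200
G1 X3.251 Y8.200
G1 X3.251 Y25.809
G1 X0.000 Y25.809
G1 X0.000 Y0.000
; layer 2
G0 Z9.219
G0 X0.000 Y0.000
G1 X13.096 Y0.000
G1 X13.096 Y8.200
G1 X3.251 Y8.200
G1 X3.251 Y25.809
G1 X0.000 Y25.809
G1 X0.000 Y0.000
; layer 3
G0 Z13.828
G0 X0.000 Y0.000
G1 X13.096 Y0.000
G1 X13.096 Y8.200
G1 X3.251 Y8.200
G1 X3.251 Y25.809
G1 X0.000 Y25.809
G1 X0.000 Y0.000
; layer 4
G0 Z18.438
G0 X0.000 Y0.000
G1 X13.096 Y0.000
G1 X13.096 Y8.200
G1 X3.251 Y8.200
G1 X3.251 Y25.809
G1 X0.000 Y25.809
G1 X0.000 Y0.000
M2 ; end

The solid is an L-shaped prism: outer 13.1 × 25.8 mm, arm thicknesses ≈ 8.2 mm (horizontal) and 3.25 mm (vertical), extruded 18.4 mm in z. Slicing at Δz = 4.609 mm — 4 equal slices spanning the solid's height, so layer i sits at z = i·h/4 — gives 4 non-empty perimeters. Each is a 6-segment closed polygon; G0 lifts to the layer z and rapids to the start vertex, then G1 traces the edges.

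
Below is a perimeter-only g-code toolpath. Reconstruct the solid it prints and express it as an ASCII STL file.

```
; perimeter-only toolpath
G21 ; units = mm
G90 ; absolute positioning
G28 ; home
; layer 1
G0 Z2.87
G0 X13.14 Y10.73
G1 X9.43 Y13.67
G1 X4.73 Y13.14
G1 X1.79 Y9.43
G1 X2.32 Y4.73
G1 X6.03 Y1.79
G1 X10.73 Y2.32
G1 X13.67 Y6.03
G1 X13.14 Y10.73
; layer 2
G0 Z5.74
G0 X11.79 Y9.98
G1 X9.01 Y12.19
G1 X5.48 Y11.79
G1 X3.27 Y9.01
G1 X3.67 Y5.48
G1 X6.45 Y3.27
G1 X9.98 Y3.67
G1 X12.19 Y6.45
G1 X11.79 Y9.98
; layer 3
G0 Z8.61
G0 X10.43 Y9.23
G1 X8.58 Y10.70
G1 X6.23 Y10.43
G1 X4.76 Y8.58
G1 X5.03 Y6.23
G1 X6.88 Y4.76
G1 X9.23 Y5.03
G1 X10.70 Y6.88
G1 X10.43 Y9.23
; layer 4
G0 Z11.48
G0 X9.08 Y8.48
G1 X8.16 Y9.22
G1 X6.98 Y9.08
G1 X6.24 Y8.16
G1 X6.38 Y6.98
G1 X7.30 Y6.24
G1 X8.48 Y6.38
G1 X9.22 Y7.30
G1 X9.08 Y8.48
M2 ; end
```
solid part
  facet normal 0.0000 0.0000 -1.0000
    outer loop
      vertex 3.98 14.49 0.00
      vertex 9.86 15.16 0.00
      vertex 14.49 11.48 0.00
    endloop
  endfacet
  facet normal 0.0000 0.0000 -1.0000
    outer loop
      vertex 0.30 9.86 0.00
      vertex 3.98 14.49 0.00
      vertex 14.49 11.48 0.00
    endloop
  endfacet
  facet normal 0.0000 0.0000 -1.0000
    outer loop
      vertex 0.97 3.98 0.00
      vertex 0.30 9.86 0.00
      vertex 14.49 11.48 0.00
    endloop
  endfacet
  facet normal 0.0000 0.0000 -1.0000
    outer loop
      vertex 5.60 0.30 0.00
      vertex 0.97 3.98 0.00
      vertex 14.49 11.48 0.00
    endloop
  endfacet
  facet normal 0.0000 0.0000 -1.0000
    outer loop
      vertex 11.48 0.97 0.00
      vertex 5.60 0.30 0.00
      vertex 14.49 11.48 0.00
    endloop
  endfacet
  facet normal 0.0000 0.0000 -1.0000
    outer loop
      vertex 15.16 5.60 0.00
      vertex 11.48 0.97 0.00
      vertex 14.49 11.48 0.00
    endloop
  endfacet
  facet normal 0.5570 0.7008 0.4456
    outer loop
      vertex 14.49 11.48 0.00
      vertex 9.86 15.16 0.00
      vertex 7.73 7.73 14.35
    endloop
  endfacet
  facet normal -0.1014 0.8895 0.4455
    outer loop
      vertex 9.86 15.16 0.00
      vertex 3.98 14.49 0.00
      vertex 7.73 7.73 14.35
    endloop
  endfacet
  facet normal -0.7008 0.5570 0.4456
    outer loop
      vertex 3.98 14.49 0.00
      vertex 0.30 9.86 0.00
      vertex 7.73 7.73 14.35
    endloop
  endfacet
  facet normal -0.8895 -0.1014 0.4455
    outer loop
      vertex 0.30 9.86 0.00
      vertex 0.97 3.98 0.00
      vertex 7.73 7.73 14.35
    endloop
  endfacet
  facet normal -0.5570 -0.7008 0.4456
    outer loop
      vertex 0.97 3.98 0.00
      vertex 5.60 0.30 0.00
      vertex 7.73 7.73 14.35
    endloop
  endfacet
  facet normal 0.1014 -0.8895 0.4455
    outer loop
      vertex 5.60 0.30 0.00
      vertex 11.48 0.97 0.00
      vertex 7.73 7.73 14.35
    endloop
  endfacet
  facet normal 0.7008 -0.5570 0.4456
    outer loop
      vertex 11.48 0.97 0.00
      vertex 15.16 5.60 0.00
      vertex 7.73 7.73 14.35
    endloop
  endfacet
  facet normal 0.8895 0.1014 0.4455
    outer loop
      vertex 15.16 5.60 0.00
      vertex 14.49 11.48 0.00
      vertex 7.73 7.73 14.35
    endloop
  endfacet
endsolid part

The G0 Z moves step by Δz≈2.87 mm. The G1 loops shrink linearly with z, so the solid tapers from its base footprint up to z≈14.3. Closing with a flat bottom cap and the tapered top and triangulating gives 14 facets — a regular 8-sided pyramid, base circumscribed radius ≈ 7.73 mm, apex at z ≈ 14.3 mm.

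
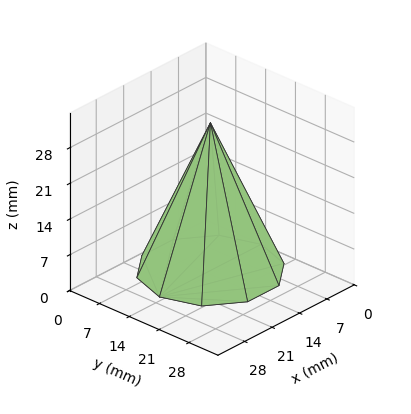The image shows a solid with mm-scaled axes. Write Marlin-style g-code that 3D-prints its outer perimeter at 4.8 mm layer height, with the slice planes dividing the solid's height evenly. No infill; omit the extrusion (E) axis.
Reading the render: the shape is a regular 10-sided pyramid, base circumscribed radius ≈ 13 mm, apex at z ≈ 29 mm (dimensions read to the nearest mm from the axis ticks). For the g-code, the solid's height is divided into equal slices at the stated Δz and each level perimeter traced with G1 moves after a G0 lift.

; perimeter-only toolpath
G21 ; units = mm
G90 ; absolute positioning
G28 ; home
; layer 1
G0 Z4.8
G0 X23.8 Y13.0
G1 X21.8 Y19.3
G1 X16.3 Y23.3
G1 X9.7 Y23.3
G1 X4.2 Y19.3
G1 X2.2 Y13.0
G1 X4.2 Y6.7
G1 X9.7 Y2.7
G1 X16.3 Y2.7
G1 X21.8 Y6.7
G1 X23.8 Y13.0
; layer 2
G0 Z9.7
G0 X21.7 Y13.0
G1 X20.0 Y18.1
G1 X15.7 Y21.3
G1 X10.3 Y21.3
G1 X6.0 Y18.1
G1 X4.3 Y13.0
G1 X6.0 Y7.9
G1 X10.3 Y4.7
G1 X15.7 Y4.7
G1 X20.0 Y7.9
G1 X21.7 Y13.0
; layer 3
G0 Z14.5
G0 X19.5 Y13.0
G1 X18.2 Y16.8
G1 X15.0 Y19.2
G1 X11.0 Y19.2
G1 X7.8 Y16.8
G1 X6.5 Y13.0
G1 X7.8 Y9.2
G1 X11.0 Y6.8
G1 X15.0 Y6.8
G1 X18.2 Y9.2
G1 X19.5 Y13.0
; layer 4
G0 Z19.3
G0 X17.3 Y13.0
G1 X16.5 Y15.5
G1 X14.3 Y17.1
G1 X11.7 Y17.1
G1 X9.5 Y15.5
G1 X8.7 Y13.0
G1 X9.5 Y10.5
G1 X11.7 Y8.9
G1 X14.3 Y8.9
G1 X16.5 Y10.5
G1 X17.3 Y13.0
; layer 5
G0 Z24.2
G0 X15.2 Y13.0
G1 X14.8 Y14.3
G1 X13.7 Y15.1
G1 X12.3 Y15.1
G1 X11.2 Y14.3
G1 X10.8 Y13.0
G1 X11.2 Y11.7
G1 X12.3 Y10.9
G1 X13.7 Y10.9
G1 X14.8 Y11.7
G1 X15.2 Y13.0
M2 ; end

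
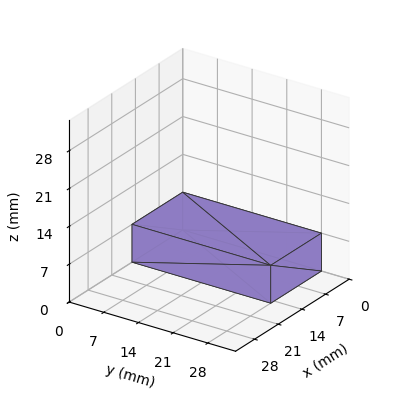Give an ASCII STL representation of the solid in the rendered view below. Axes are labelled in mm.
Reading the render: the shape is a rectangular box, roughly 15 × 28 mm footprint and 7 mm tall (dimensions read to the nearest mm from the axis ticks). For the STL, each face is triangulated and given an outward normal.

solid part
  facet normal 0.0000 0.0000 -1.0000
    outer loop
      vertex 15.0 28.0 0.0
      vertex 15.0 0.0 0.0
      vertex 0.0 0.0 0.0
    endloop
  endfacet
  facet normal 0.0000 0.0000 -1.0000
    outer loop
      vertex 0.0 28.0 0.0
      vertex 15.0 28.0 0.0
      vertex 0.0 0.0 0.0
    endloop
  endfacet
  facet normal 0.0000 0.0000 1.0000
    outer loop
      vertex 0.0 0.0 7.0
      vertex 15.0 0.0 7.0
      vertex 15.0 28.0 7.0
    endloop
  endfacet
  facet normal 0.0000 0.0000 1.0000
    outer loop
      vertex 0.0 0.0 7.0
      vertex 15.0 28.0 7.0
      vertex 0.0 28.0 7.0
    endloop
  endfacet
  facet normal 0.0000 -1.0000 0.0000
    outer loop
      vertex 0.0 0.0 0.0
      vertex 15.0 0.0 0.0
      vertex 15.0 0.0 7.0
    endloop
  endfacet
  facet normal 0.0000 -1.0000 0.0000
    outer loop
      vertex 0.0 0.0 0.0
      vertex 15.0 0.0 7.0
      vertex 0.0 0.0 7.0
    endloop
  endfacet
  facet normal 0.0000 1.0000 0.0000
    outer loop
      vertex 15.0 28.0 7.0
      vertex 15.0 28.0 0.0
      vertex 0.0 28.0 0.0
    endloop
  endfacet
  facet normal 0.0000 1.0000 0.0000
    outer loop
      vertex 0.0 28.0 7.0
      vertex 15.0 28.0 7.0
      vertex 0.0 28.0 0.0
    endloop
  endfacet
  facet normal -1.0000 0.0000 0.0000
    outer loop
      vertex 0.0 28.0 7.0
      vertex 0.0 28.0 0.0
      vertex 0.0 0.0 0.0
    endloop
  endfacet
  facet normal -1.0000 0.0000 0.0000
    outer loop
      vertex 0.0 0.0 7.0
      vertex 0.0 28.0 7.0
      vertex 0.0 0.0 0.0
    endloop
  endfacet
  facet normal 1.0000 0.0000 0.0000
    outer loop
      vertex 15.0 0.0 0.0
      vertex 15.0 28.0 0.0
      vertex 15.0 28.0 7.0
    endloop
  endfacet
  facet normal 1.0000 0.0000 0.0000
    outer loop
      vertex 15.0 0.0 0.0
      vertex 15.0 28.0 7.0
      vertex 15.0 0.0 7.0
    endloop
  endfacet
endsolid part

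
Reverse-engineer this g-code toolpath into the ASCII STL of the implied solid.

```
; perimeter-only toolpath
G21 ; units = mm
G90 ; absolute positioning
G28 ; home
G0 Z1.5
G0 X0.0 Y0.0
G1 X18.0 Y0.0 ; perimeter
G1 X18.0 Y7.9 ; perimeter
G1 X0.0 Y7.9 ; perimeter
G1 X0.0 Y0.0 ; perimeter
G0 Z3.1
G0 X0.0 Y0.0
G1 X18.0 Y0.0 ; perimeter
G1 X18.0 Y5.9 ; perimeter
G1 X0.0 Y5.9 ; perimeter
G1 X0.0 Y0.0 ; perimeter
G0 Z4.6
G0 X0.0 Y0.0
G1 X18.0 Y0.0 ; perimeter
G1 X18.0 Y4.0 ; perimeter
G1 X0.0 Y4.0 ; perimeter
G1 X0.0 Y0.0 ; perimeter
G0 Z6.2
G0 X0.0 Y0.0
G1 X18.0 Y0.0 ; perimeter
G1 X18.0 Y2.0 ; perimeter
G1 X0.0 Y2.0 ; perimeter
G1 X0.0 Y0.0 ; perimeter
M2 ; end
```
solid part
  facet normal 0.0000 0.0000 -1.0000
    outer loop
      vertex 18.0 9.9 0.0
      vertex 18.0 0.0 0.0
      vertex 0.0 0.0 0.0
    endloop
  endfacet
  facet normal 0.0000 0.0000 -1.0000
    outer loop
      vertex 0.0 9.9 0.0
      vertex 18.0 9.9 0.0
      vertex 0.0 0.0 0.0
    endloop
  endfacet
  facet normal 0.0000 -1.0000 0.0000
    outer loop
      vertex 0.0 0.0 0.0
      vertex 18.0 0.0 0.0
      vertex 18.0 0.0 7.7
    endloop
  endfacet
  facet normal 0.0000 -1.0000 0.0000
    outer loop
      vertex 0.0 0.0 0.0
      vertex 18.0 0.0 7.7
      vertex 0.0 0.0 7.7
    endloop
  endfacet
  facet normal 0.0000 0.6139 0.7894
    outer loop
      vertex 0.0 0.0 7.7
      vertex 18.0 0.0 7.7
      vertex 18.0 9.9 0.0
    endloop
  endfacet
  facet normal 0.0000 0.6139 0.7894
    outer loop
      vertex 0.0 0.0 7.7
      vertex 18.0 9.9 0.0
      vertex 0.0 9.9 0.0
    endloop
  endfacet
  facet normal -1.0000 0.0000 0.0000
    outer loop
      vertex 0.0 0.0 7.7
      vertex 0.0 9.9 0.0
      vertex 0.0 0.0 0.0
    endloop
  endfacet
  facet normal 1.0000 0.0000 0.0000
    outer loop
      vertex 18.0 0.0 0.0
      vertex 18.0 9.9 0.0
      vertex 18.0 0.0 7.7
    endloop
  endfacet
endsolid part

The G0 Z moves step by Δz≈1.5 mm. The G1 loops shrink linearly with z, so the solid tapers from its base footprint up to z≈7.7. Closing with a flat bottom cap and the tapered top and triangulating gives 8 facets — a wedge (ramp): 18 × 9.9 mm base, rising to 7.7 mm along the y=0 edge and sloping linearly to z=0 at y=9.9.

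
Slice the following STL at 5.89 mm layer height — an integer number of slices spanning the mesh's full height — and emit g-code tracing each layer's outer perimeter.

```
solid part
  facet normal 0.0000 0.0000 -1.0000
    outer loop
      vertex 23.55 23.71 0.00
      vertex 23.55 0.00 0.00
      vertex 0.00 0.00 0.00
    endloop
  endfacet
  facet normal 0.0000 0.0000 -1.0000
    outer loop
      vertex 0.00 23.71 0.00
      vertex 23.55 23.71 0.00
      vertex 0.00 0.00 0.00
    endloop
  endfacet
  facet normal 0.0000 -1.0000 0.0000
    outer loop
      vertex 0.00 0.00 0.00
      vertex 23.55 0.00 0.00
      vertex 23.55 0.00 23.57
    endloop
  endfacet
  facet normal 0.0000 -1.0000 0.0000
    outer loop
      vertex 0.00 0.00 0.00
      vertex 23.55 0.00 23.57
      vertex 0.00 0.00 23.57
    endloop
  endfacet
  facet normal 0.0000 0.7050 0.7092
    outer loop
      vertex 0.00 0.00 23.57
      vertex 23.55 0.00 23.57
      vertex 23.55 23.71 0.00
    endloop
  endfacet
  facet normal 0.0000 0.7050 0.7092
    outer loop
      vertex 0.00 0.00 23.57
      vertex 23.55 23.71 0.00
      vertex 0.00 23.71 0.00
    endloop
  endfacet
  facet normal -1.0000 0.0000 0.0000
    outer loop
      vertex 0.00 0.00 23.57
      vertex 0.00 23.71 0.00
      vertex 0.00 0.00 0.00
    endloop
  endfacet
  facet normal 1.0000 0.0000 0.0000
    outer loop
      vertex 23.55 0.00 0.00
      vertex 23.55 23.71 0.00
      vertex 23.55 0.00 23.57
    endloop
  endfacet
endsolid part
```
; perimeter-only toolpath
G21 ; units = mm
G90 ; absolute positioning
G28 ; home
; layer 1
G0 Z5.89
G0 X0.00 Y0.00
G1 X23.55 Y0.00
G1 X23.55 Y17.78
G1 X0.00 Y17.78
G1 X0.00 Y0.00
; layer 2
G0 Z11.79
G0 X0.00 Y0.00
G1 X23.55 Y0.00
G1 X23.55 Y11.86
G1 X0.00 Y11.86
G1 X0.00 Y0.00
; layer 3
G0 Z17.68
G0 X0.00 Y0.00
G1 X23.55 Y0.00
G1 X23.55 Y5.93
G1 X0.00 Y5.93
G1 X0.00 Y0.00
M2 ; end

The solid is a wedge (ramp): 23.6 × 23.7 mm base, rising to 23.6 mm along the y=0 edge and sloping linearly to z=0 at y=23.7. Slicing at Δz = 5.89 mm — 4 equal slices spanning the solid's height, so layer i sits at z = i·h/4 — gives 3 non-empty perimeters. Each is a 4-segment closed polygon; G0 lifts to the layer z and rapids to the start vertex, then G1 traces the edges. The cross-section shrinks linearly with z (the slice at the apex is degenerate and omitted).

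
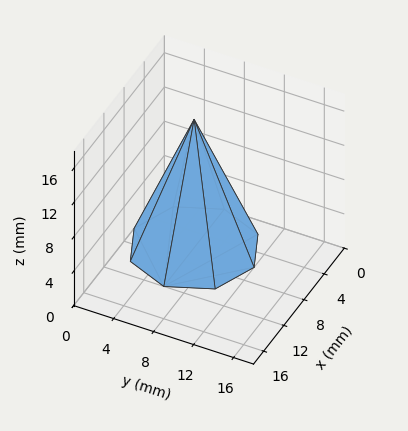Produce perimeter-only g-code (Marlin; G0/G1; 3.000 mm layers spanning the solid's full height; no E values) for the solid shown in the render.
Reading the render: the shape is a regular 8-sided pyramid, base circumscribed radius ≈ 6 mm, apex at z ≈ 15 mm (dimensions read to the nearest mm from the axis ticks). For the g-code, the solid's height is divided into equal slices at the stated Δz and each level perimeter traced with G1 moves after a G0 lift.

; perimeter-only toolpath
G21 ; units = mm
G90 ; absolute positioning
G28 ; home
; layer 1
G0 Z3.000
G0 X10.800 Y6.000
G1 X9.394 Y9.394
G1 X6.000 Y10.800
G1 X2.606 Y9.394
G1 X1.200 Y6.000
G1 X2.606 Y2.606
G1 X6.000 Y1.200
G1 X9.394 Y2.606
G1 X10.800 Y6.000
; layer 2
G0 Z6.000
G0 X9.600 Y6.000
G1 X8.546 Y8.546
G1 X6.000 Y9.600
G1 X3.454 Y8.546
G1 X2.400 Y6.000
G1 X3.454 Y3.454
G1 X6.000 Y2.400
G1 X8.546 Y3.454
G1 X9.600 Y6.000
; layer 3
G0 Z9.000
G0 X8.400 Y6.000
G1 X7.697 Y7.697
G1 X6.000 Y8.400
G1 X4.303 Y7.697
G1 X3.600 Y6.000
G1 X4.303 Y4.303
G1 X6.000 Y3.600
G1 X7.697 Y4.303
G1 X8.400 Y6.000
; layer 4
G0 Z12.000
G0 X7.200 Y6.000
G1 X6.849 Y6.849
G1 X6.000 Y7.200
G1 X5.151 Y6.849
G1 X4.800 Y6.000
G1 X5.151 Y5.151
G1 X6.000 Y4.800
G1 X6.849 Y5.151
G1 X7.200 Y6.000
M2 ; end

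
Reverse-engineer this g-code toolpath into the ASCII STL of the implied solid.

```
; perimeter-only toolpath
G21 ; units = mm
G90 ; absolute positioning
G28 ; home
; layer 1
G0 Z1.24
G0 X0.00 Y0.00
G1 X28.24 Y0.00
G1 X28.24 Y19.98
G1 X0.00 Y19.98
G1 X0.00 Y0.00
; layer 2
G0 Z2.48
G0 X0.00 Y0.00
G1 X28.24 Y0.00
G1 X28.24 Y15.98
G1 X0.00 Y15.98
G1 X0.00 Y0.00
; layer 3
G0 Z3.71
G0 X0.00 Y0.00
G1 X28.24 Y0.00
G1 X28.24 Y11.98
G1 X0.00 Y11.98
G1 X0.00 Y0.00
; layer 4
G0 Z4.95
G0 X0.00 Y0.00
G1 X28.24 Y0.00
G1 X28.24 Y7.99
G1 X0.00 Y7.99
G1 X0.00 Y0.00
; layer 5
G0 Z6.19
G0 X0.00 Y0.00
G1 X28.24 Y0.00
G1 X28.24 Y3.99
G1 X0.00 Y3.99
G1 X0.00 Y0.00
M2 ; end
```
solid part
  facet normal 0.0000 0.0000 -1.0000
    outer loop
      vertex 28.24 23.97 0.00
      vertex 28.24 0.00 0.00
      vertex 0.00 0.00 0.00
    endloop
  endfacet
  facet normal 0.0000 0.0000 -1.0000
    outer loop
      vertex 0.00 23.97 0.00
      vertex 28.24 23.97 0.00
      vertex 0.00 0.00 0.00
    endloop
  endfacet
  facet normal 0.0000 -1.0000 0.0000
    outer loop
      vertex 0.00 0.00 0.00
      vertex 28.24 0.00 0.00
      vertex 28.24 0.00 7.43
    endloop
  endfacet
  facet normal 0.0000 -1.0000 0.0000
    outer loop
      vertex 0.00 0.00 0.00
      vertex 28.24 0.00 7.43
      vertex 0.00 0.00 7.43
    endloop
  endfacet
  facet normal 0.0000 0.2961 0.9552
    outer loop
      vertex 0.00 0.00 7.43
      vertex 28.24 0.00 7.43
      vertex 28.24 23.97 0.00
    endloop
  endfacet
  facet normal 0.0000 0.2961 0.9552
    outer loop
      vertex 0.00 0.00 7.43
      vertex 28.24 23.97 0.00
      vertex 0.00 23.97 0.00
    endloop
  endfacet
  facet normal -1.0000 0.0000 0.0000
    outer loop
      vertex 0.00 0.00 7.43
      vertex 0.00 23.97 0.00
      vertex 0.00 0.00 0.00
    endloop
  endfacet
  facet normal 1.0000 0.0000 0.0000
    outer loop
      vertex 28.24 0.00 0.00
      vertex 28.24 23.97 0.00
      vertex 28.24 0.00 7.43
    endloop
  endfacet
endsolid part

The G0 Z moves step by Δz≈1.24 mm. The G1 loops shrink linearly with z, so the solid tapers from its base footprint up to z≈7.43. Closing with a flat bottom cap and the tapered top and triangulating gives 8 facets — a wedge (ramp): 28.2 × 24 mm base, rising to 7.43 mm along the y=0 edge and sloping linearly to z=0 at y=24.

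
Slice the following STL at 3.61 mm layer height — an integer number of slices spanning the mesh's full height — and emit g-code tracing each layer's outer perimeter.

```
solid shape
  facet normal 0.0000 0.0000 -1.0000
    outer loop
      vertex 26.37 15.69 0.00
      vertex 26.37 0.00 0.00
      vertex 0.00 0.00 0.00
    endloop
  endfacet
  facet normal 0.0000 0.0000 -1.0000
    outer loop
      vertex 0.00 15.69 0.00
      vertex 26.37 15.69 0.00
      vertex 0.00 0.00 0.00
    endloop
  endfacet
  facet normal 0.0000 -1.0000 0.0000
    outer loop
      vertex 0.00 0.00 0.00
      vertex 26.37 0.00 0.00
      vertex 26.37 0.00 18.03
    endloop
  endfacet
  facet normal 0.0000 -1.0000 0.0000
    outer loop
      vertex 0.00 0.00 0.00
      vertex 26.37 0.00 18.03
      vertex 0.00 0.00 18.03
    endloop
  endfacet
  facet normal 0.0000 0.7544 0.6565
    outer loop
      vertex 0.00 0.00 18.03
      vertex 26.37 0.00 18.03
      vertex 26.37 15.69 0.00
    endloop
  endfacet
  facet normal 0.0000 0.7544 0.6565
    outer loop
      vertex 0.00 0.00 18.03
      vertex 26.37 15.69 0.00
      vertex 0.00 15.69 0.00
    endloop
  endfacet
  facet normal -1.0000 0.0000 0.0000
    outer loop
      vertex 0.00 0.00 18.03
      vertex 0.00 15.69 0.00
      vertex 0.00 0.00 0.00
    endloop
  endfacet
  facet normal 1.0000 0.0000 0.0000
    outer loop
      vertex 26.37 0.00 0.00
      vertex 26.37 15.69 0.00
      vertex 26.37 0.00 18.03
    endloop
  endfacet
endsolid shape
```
; perimeter-only toolpath
G21 ; units = mm
G90 ; absolute positioning
G28 ; home
; layer 1
G0 Z3.61
G0 X0.00 Y0.00
G1 X26.37 Y0.00
G1 X26.37 Y12.55
G1 X0.00 Y12.55
G1 X0.00 Y0.00
; layer 2
G0 Z7.21
G0 X0.00 Y0.00
G1 X26.37 Y0.00
G1 X26.37 Y9.41
G1 X0.00 Y9.41
G1 X0.00 Y0.00
; layer 3
G0 Z10.82
G0 X0.00 Y0.00
G1 X26.37 Y0.00
G1 X26.37 Y6.28
G1 X0.00 Y6.28
G1 X0.00 Y0.00
; layer 4
G0 Z14.42
G0 X0.00 Y0.00
G1 X26.37 Y0.00
G1 X26.37 Y3.14
G1 X0.00 Y3.14
G1 X0.00 Y0.00
M2 ; end

The solid is a wedge (ramp): 26.4 × 15.7 mm base, rising to 18 mm along the y=0 edge and sloping linearly to z=0 at y=15.7. Slicing at Δz = 3.61 mm — 5 equal slices spanning the solid's height, so layer i sits at z = i·h/5 — gives 4 non-empty perimeters. Each is a 4-segment closed polygon; G0 lifts to the layer z and rapids to the start vertex, then G1 traces the edges. The cross-section shrinks linearly with z (the slice at the apex is degenerate and omitted).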